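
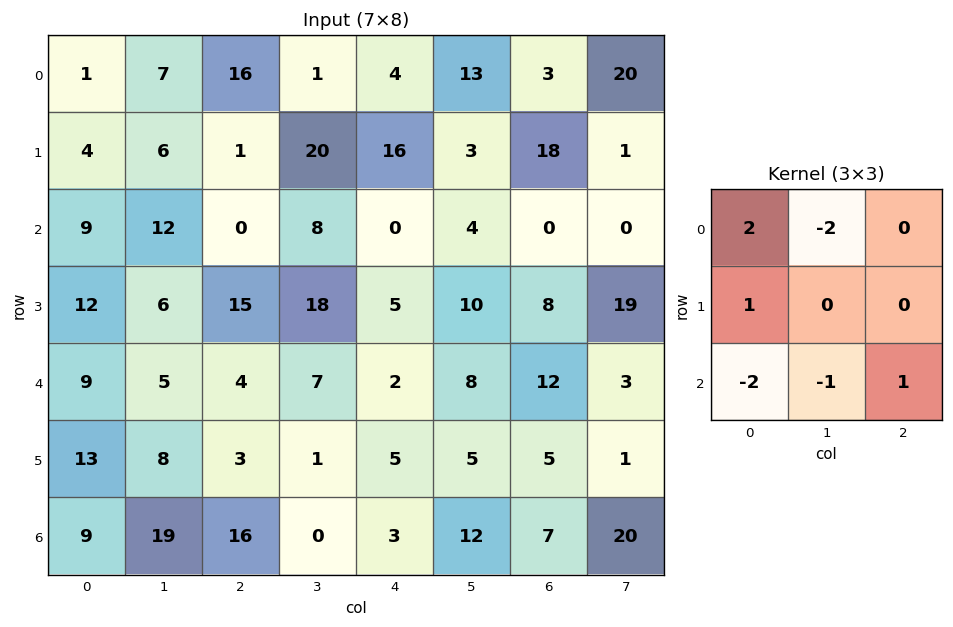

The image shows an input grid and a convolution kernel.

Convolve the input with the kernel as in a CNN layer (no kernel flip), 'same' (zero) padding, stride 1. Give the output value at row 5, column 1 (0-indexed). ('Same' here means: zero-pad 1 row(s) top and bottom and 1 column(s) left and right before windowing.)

The receptive field on the zero-padded input at this output position is [9 5 4 / 13 8 3 / 9 19 16]. Elementwise product with the kernel and sum: 9·2 + 5·-2 + 13·1 + 9·-2 + 19·-1 + 16·1.

0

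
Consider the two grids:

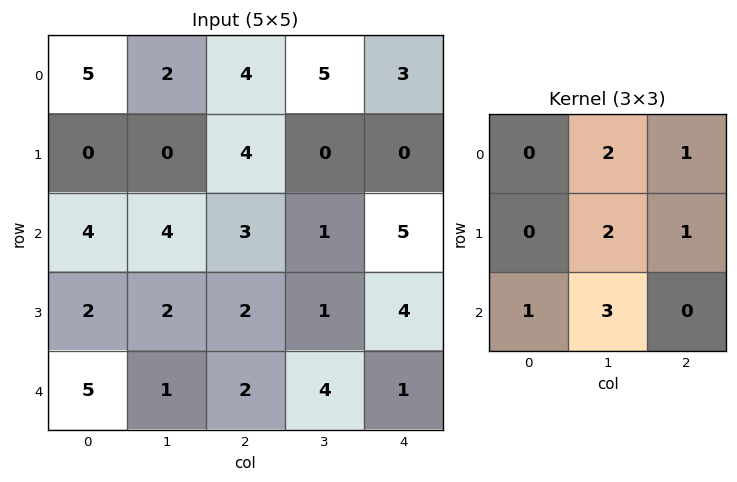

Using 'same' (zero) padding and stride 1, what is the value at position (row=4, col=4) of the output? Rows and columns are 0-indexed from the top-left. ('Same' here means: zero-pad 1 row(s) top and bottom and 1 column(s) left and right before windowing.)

10

The receptive field on the zero-padded input at this output position is [1 4 0 / 4 1 0 / 0 0 0]. Elementwise product with the kernel and sum: 4·2 + 0·1 + 1·2 + 0·1 + 0·1 + 0·3.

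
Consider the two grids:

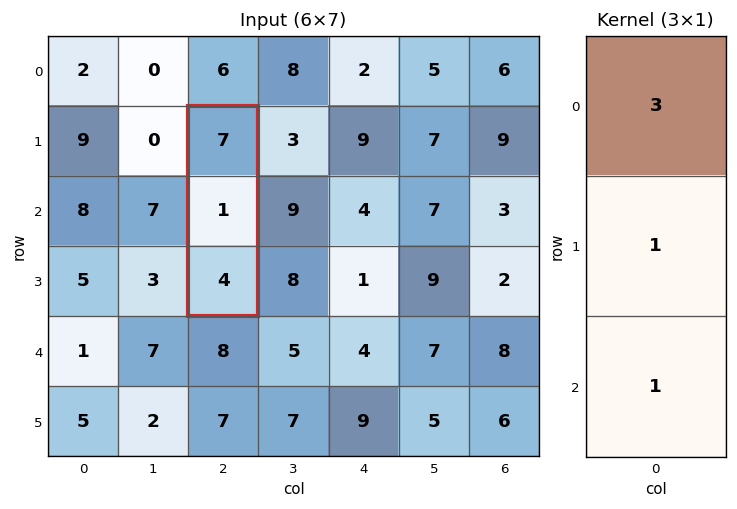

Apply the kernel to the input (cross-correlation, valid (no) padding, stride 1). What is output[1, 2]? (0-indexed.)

26

The receptive field on the input at this output position is [7 / 1 / 4]. Elementwise product with the kernel and sum: 7·3 + 1·1 + 4·1.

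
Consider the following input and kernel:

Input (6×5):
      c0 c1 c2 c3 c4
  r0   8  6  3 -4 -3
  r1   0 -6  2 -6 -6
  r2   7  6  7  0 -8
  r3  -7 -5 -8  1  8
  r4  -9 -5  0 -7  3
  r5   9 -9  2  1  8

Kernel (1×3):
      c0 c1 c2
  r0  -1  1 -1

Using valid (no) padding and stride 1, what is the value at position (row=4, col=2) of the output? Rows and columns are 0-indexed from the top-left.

-10

The receptive field on the input at this output position is [0 -7 3]. Elementwise product with the kernel and sum: 0·-1 + -7·1 + 3·-1.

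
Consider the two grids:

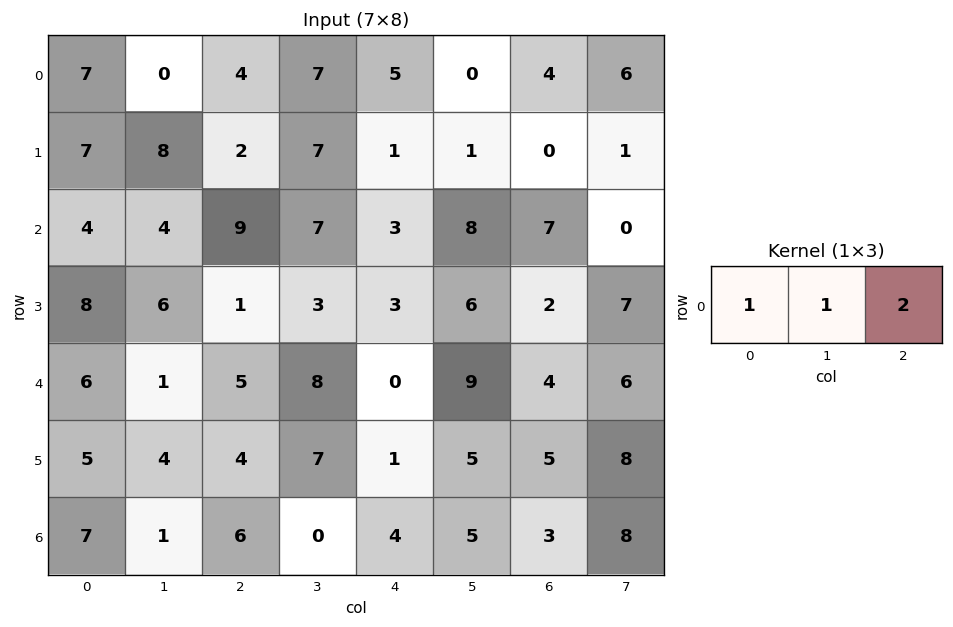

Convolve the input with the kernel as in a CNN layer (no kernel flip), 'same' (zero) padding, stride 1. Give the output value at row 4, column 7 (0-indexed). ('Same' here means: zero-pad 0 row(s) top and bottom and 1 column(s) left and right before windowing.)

10

The receptive field on the zero-padded input at this output position is [4 6 0]. Elementwise product with the kernel and sum: 4·1 + 6·1 + 0·2.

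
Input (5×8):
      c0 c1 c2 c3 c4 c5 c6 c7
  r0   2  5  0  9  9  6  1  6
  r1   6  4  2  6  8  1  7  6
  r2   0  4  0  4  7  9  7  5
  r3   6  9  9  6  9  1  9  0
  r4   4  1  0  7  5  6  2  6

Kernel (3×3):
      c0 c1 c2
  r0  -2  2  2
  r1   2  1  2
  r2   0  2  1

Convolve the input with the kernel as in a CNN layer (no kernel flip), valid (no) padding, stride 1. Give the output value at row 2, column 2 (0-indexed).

83

The receptive field on the input at this output position is [0 4 7 / 9 6 9 / 0 7 5]. Elementwise product with the kernel and sum: 0·-2 + 4·2 + 7·2 + 9·2 + 6·1 + 9·2 + 7·2 + 5·1.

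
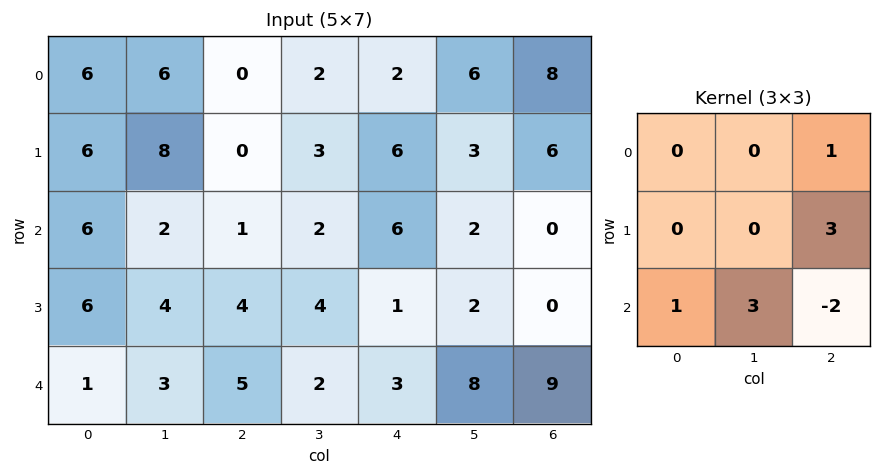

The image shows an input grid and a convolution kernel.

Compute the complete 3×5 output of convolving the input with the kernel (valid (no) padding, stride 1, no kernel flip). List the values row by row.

Output[0,0]: The receptive field on the input at this output position is [6 6 0 / 6 8 0 / 6 2 1]. Elementwise product with the kernel and sum: 0·1 + 0·3 + 6·1 + 2·3 + 1·-2.
Output[0,1]: The receptive field on the input at this output position is [6 0 2 / 8 0 3 / 2 1 2]. Elementwise product with the kernel and sum: 2·1 + 3·3 + 2·1 + 1·3 + 2·-2.

10 12 15 31 38
13 17 38 12 13
13 28 14 3 9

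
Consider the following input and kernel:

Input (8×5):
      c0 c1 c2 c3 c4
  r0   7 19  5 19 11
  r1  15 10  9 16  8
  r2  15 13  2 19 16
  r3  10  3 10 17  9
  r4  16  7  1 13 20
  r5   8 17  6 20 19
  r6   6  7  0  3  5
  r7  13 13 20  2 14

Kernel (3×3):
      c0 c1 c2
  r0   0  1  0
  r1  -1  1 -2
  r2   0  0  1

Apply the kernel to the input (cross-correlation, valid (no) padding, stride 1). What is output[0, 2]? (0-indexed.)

26

The receptive field on the input at this output position is [5 19 11 / 9 16 8 / 2 19 16]. Elementwise product with the kernel and sum: 19·1 + 9·-1 + 16·1 + 8·-2 + 16·1.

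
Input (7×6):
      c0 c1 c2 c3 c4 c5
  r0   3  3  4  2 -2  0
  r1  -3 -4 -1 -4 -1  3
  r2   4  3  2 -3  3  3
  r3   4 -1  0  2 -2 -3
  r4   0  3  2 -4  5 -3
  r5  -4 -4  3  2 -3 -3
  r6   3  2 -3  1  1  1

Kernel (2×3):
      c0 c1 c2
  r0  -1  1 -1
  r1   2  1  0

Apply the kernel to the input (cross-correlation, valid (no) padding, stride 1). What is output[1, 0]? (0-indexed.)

11

The receptive field on the input at this output position is [-3 -4 -1 / 4 3 2]. Elementwise product with the kernel and sum: -3·-1 + -4·1 + -1·-1 + 4·2 + 3·1.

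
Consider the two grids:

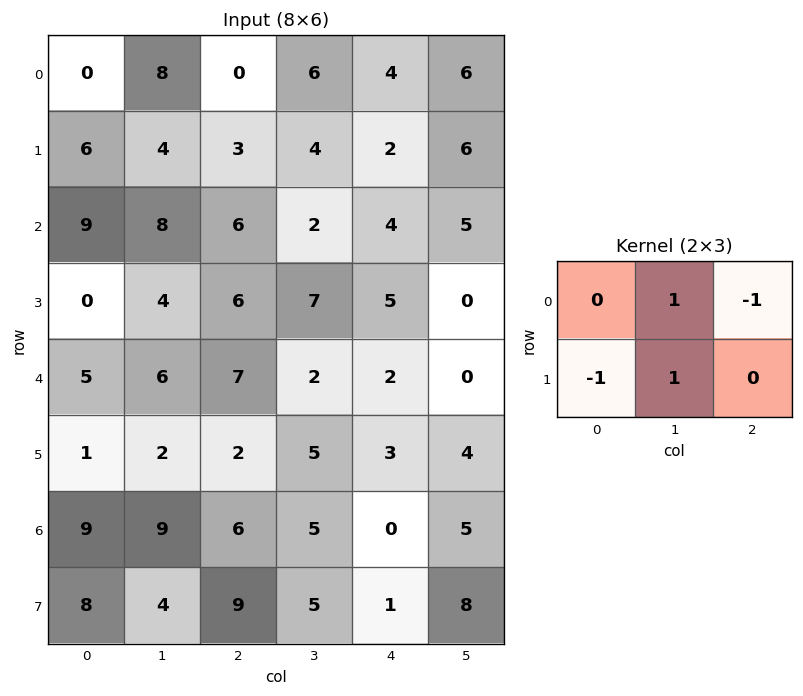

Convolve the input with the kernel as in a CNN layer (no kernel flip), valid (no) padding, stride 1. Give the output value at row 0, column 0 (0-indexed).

6

The receptive field on the input at this output position is [0 8 0 / 6 4 3]. Elementwise product with the kernel and sum: 8·1 + 0·-1 + 6·-1 + 4·1.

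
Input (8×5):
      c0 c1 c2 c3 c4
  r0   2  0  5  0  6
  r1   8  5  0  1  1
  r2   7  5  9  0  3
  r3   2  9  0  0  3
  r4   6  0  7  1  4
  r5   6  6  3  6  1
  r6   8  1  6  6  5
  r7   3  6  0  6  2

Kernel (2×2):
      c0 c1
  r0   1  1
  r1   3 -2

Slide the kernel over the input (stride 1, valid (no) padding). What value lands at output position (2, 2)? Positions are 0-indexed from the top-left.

9

The receptive field on the input at this output position is [9 0 / 0 0]. Elementwise product with the kernel and sum: 9·1 + 0·1 + 0·3 + 0·-2.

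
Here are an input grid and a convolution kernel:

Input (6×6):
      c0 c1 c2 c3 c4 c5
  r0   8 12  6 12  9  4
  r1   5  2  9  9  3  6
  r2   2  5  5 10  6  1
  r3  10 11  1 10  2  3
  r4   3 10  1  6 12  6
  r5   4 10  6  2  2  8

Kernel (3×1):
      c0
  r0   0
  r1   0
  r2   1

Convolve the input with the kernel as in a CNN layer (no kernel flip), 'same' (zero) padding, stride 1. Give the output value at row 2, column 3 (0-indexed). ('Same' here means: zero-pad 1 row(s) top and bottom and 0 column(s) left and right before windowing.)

10

The receptive field on the zero-padded input at this output position is [9 / 10 / 10]. Elementwise product with the kernel and sum: 10·1.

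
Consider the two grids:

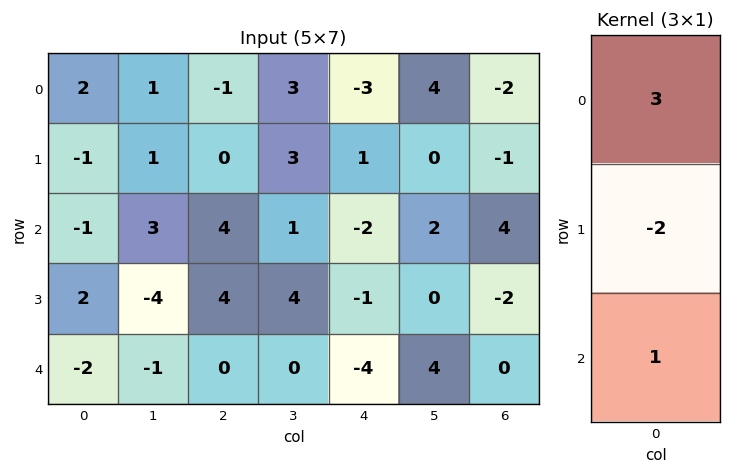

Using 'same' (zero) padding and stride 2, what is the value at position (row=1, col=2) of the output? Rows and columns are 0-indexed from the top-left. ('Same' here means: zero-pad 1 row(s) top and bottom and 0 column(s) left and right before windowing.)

6

The receptive field on the zero-padded input at this output position is [1 / -2 / -1]. Elementwise product with the kernel and sum: 1·3 + -2·-2 + -1·1.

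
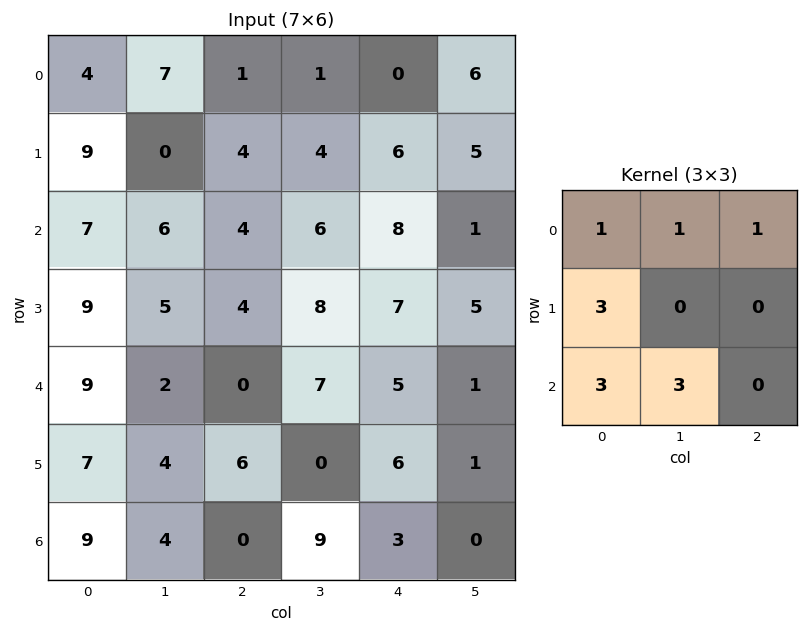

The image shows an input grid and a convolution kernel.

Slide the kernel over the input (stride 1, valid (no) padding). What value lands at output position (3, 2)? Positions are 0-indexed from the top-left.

The receptive field on the input at this output position is [4 8 7 / 0 7 5 / 6 0 6]. Elementwise product with the kernel and sum: 4·1 + 8·1 + 7·1 + 0·3 + 6·3 + 0·3.

37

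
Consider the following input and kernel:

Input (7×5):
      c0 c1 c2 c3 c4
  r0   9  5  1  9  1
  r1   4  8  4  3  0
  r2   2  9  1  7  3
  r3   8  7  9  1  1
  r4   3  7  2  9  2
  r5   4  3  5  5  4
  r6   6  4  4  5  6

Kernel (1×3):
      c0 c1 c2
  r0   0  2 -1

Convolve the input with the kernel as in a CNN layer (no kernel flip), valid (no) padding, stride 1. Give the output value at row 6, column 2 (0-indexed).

The receptive field on the input at this output position is [4 5 6]. Elementwise product with the kernel and sum: 5·2 + 6·-1.

4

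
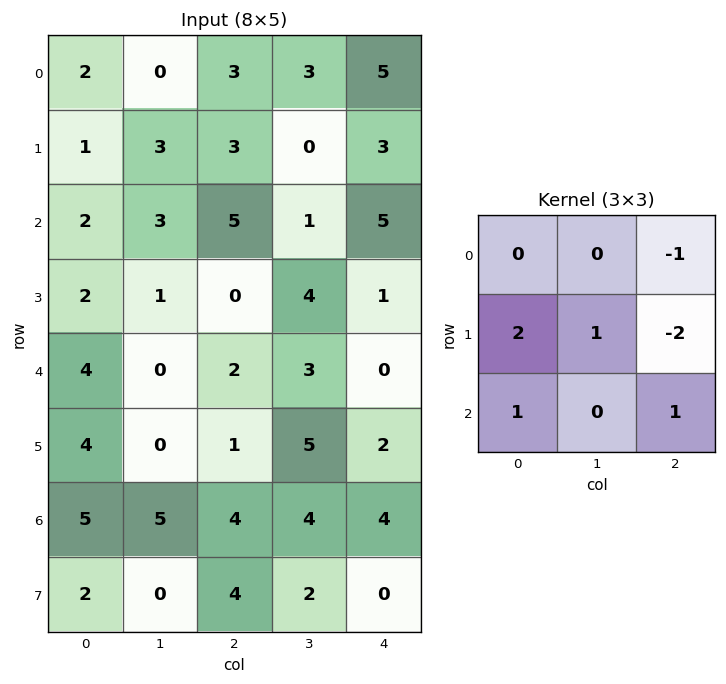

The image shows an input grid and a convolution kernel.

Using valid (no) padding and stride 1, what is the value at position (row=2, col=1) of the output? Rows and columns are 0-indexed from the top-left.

-4

The receptive field on the input at this output position is [3 5 1 / 1 0 4 / 0 2 3]. Elementwise product with the kernel and sum: 1·-1 + 1·2 + 0·1 + 4·-2 + 0·1 + 3·1.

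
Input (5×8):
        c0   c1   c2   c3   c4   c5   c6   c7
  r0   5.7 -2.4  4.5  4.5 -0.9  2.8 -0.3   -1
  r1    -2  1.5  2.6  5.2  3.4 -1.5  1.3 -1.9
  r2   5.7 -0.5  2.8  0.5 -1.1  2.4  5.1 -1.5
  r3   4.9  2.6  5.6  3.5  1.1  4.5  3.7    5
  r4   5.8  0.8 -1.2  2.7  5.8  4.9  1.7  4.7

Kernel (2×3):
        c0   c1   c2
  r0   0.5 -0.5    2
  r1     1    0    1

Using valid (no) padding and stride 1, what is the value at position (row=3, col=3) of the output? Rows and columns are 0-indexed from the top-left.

17.8

The receptive field on the input at this output position is [3.5 1.1 4.5 / 2.7 5.8 4.9]. Elementwise product with the kernel and sum: 3.5·0.5 + 1.1·-0.5 + 4.5·2 + 2.7·1 + 4.9·1.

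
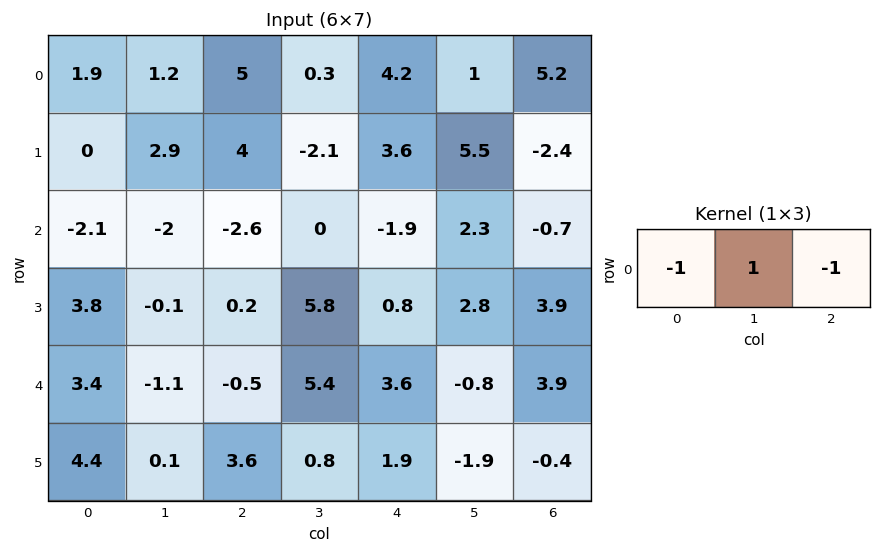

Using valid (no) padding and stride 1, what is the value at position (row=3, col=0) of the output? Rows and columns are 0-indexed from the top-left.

The receptive field on the input at this output position is [3.8 -0.1 0.2]. Elementwise product with the kernel and sum: 3.8·-1 + -0.1·1 + 0.2·-1.

-4.1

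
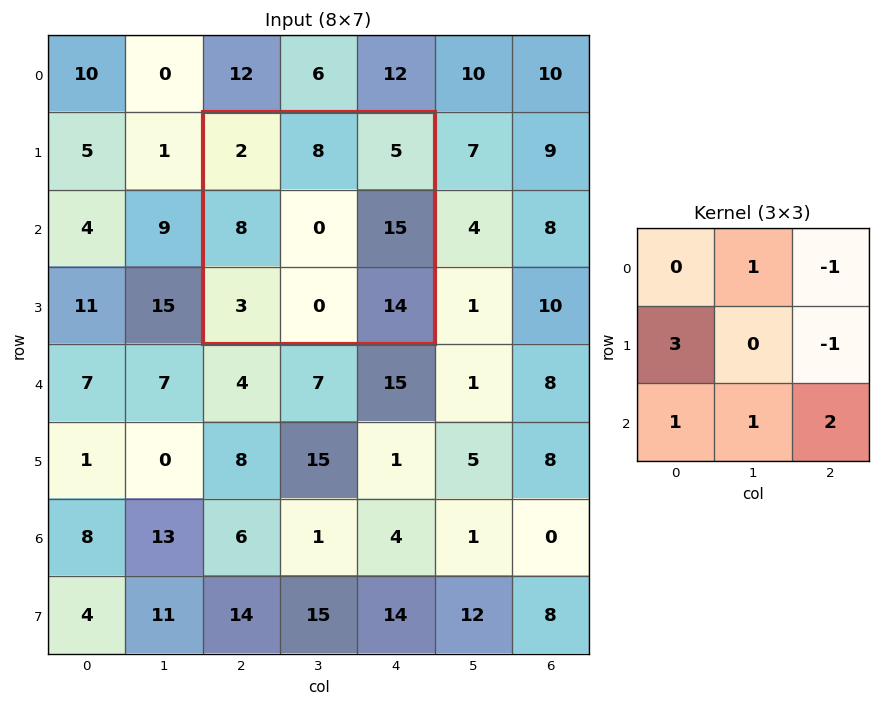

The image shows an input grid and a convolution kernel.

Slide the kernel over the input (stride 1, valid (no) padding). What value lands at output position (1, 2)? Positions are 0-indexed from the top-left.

43

The receptive field on the input at this output position is [2 8 5 / 8 0 15 / 3 0 14]. Elementwise product with the kernel and sum: 8·1 + 5·-1 + 8·3 + 15·-1 + 3·1 + 0·1 + 14·2.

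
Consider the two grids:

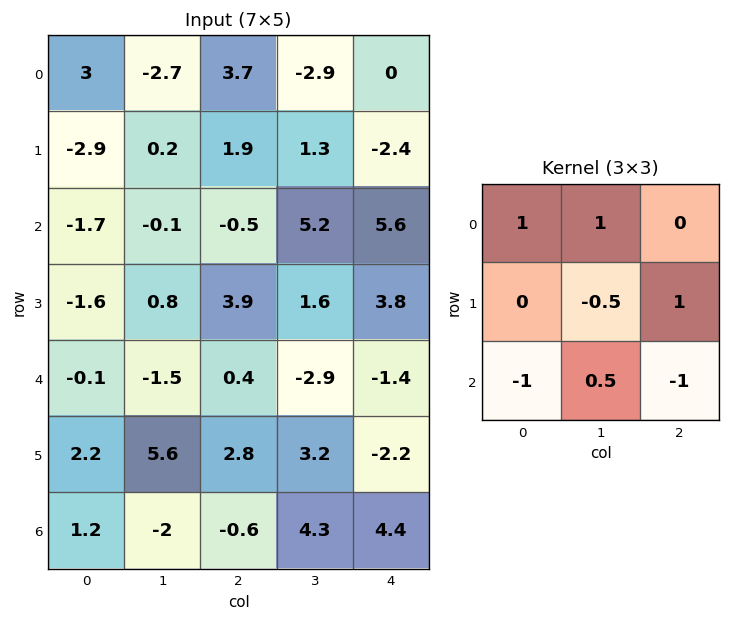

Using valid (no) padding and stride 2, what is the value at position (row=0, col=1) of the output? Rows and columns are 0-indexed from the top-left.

-4.75

The receptive field on the input at this output position is [3.7 -2.9 0 / 1.9 1.3 -2.4 / -0.5 5.2 5.6]. Elementwise product with the kernel and sum: 3.7·1 + -2.9·1 + 1.3·-0.5 + -2.4·1 + -0.5·-1 + 5.2·0.5 + 5.6·-1.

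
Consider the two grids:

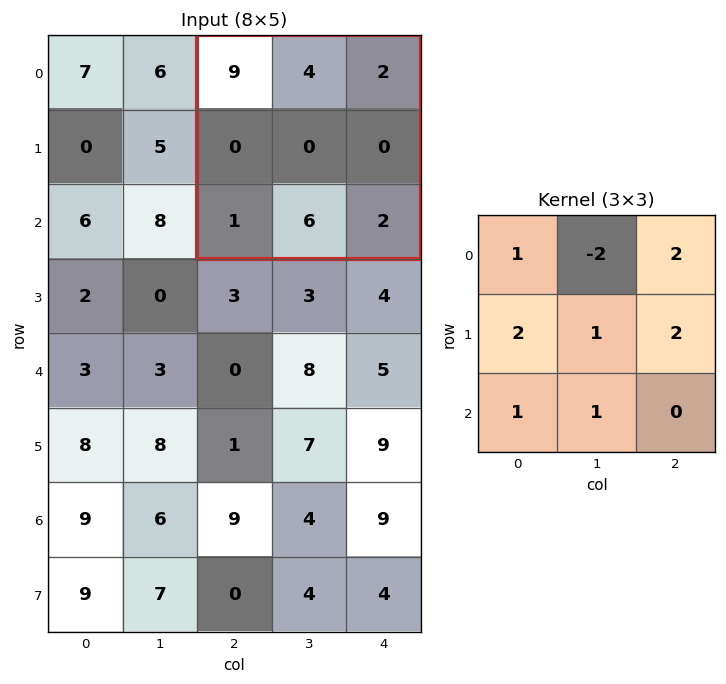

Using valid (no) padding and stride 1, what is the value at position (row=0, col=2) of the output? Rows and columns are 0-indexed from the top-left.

The receptive field on the input at this output position is [9 4 2 / 0 0 0 / 1 6 2]. Elementwise product with the kernel and sum: 9·1 + 4·-2 + 2·2 + 0·2 + 0·1 + 0·2 + 1·1 + 6·1.

12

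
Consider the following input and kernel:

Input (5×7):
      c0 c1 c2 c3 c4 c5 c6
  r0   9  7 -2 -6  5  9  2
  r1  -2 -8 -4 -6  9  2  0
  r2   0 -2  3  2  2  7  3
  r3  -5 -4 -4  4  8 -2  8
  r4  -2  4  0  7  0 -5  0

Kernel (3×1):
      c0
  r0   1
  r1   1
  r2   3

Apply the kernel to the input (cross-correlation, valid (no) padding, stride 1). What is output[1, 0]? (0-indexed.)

The receptive field on the input at this output position is [-2 / 0 / -5]. Elementwise product with the kernel and sum: -2·1 + 0·1 + -5·3.

-17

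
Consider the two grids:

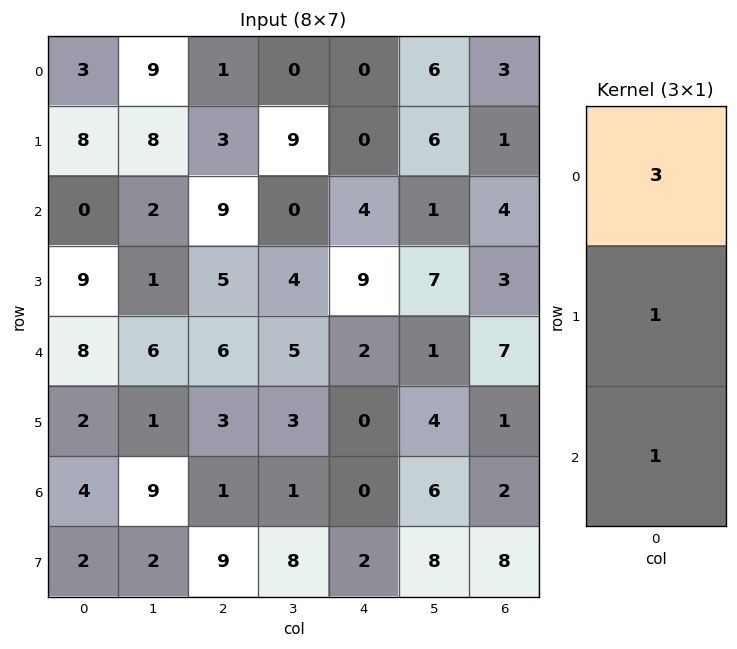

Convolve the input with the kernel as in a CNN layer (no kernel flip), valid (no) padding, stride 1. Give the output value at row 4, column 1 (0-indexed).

28

The receptive field on the input at this output position is [6 / 1 / 9]. Elementwise product with the kernel and sum: 6·3 + 1·1 + 9·1.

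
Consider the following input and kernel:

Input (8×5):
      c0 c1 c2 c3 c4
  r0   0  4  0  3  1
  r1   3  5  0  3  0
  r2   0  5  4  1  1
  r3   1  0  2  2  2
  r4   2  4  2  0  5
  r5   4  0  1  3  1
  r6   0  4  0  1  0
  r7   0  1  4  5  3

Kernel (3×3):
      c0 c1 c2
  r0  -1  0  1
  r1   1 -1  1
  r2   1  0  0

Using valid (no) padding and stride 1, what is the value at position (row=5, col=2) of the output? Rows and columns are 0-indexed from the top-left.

3

The receptive field on the input at this output position is [1 3 1 / 0 1 0 / 4 5 3]. Elementwise product with the kernel and sum: 1·-1 + 1·1 + 0·1 + 1·-1 + 0·1 + 4·1.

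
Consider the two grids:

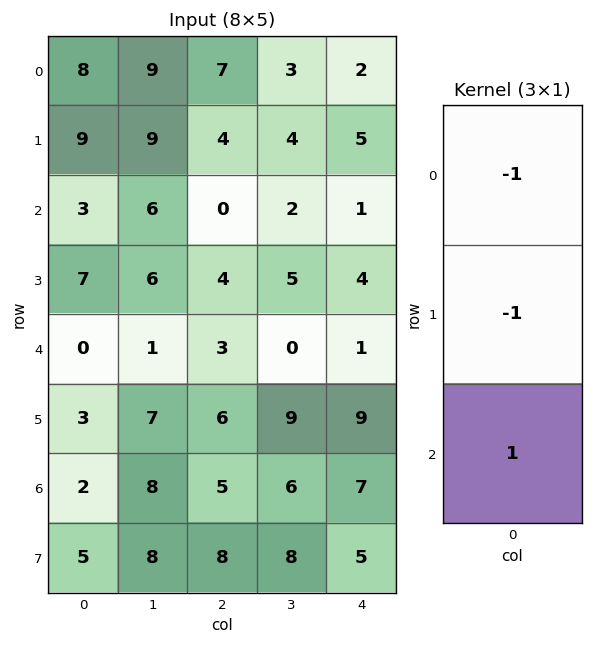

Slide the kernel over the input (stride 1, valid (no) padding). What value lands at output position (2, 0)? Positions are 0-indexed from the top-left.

-10

The receptive field on the input at this output position is [3 / 7 / 0]. Elementwise product with the kernel and sum: 3·-1 + 7·-1 + 0·1.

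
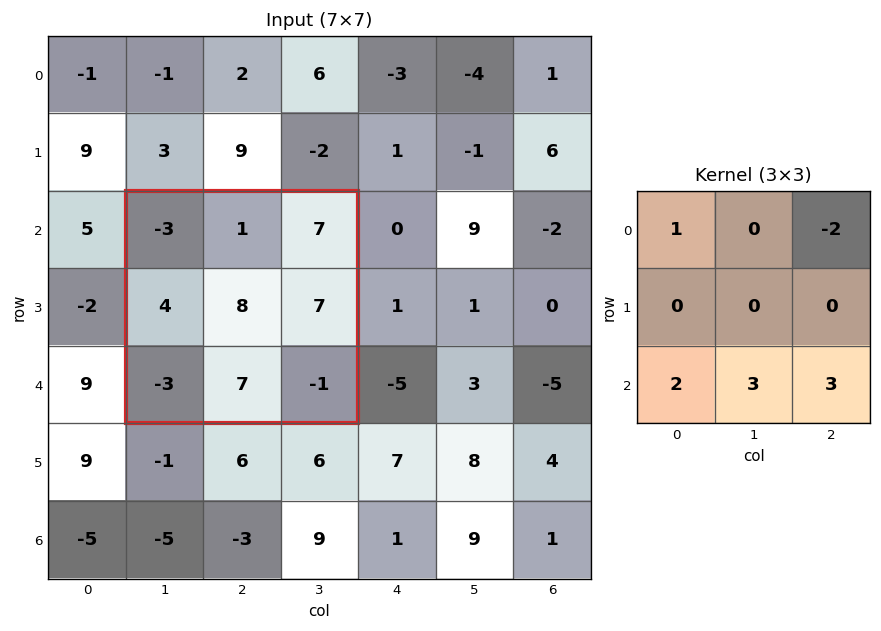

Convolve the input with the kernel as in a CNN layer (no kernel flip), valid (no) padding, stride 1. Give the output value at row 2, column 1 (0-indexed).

-5

The receptive field on the input at this output position is [-3 1 7 / 4 8 7 / -3 7 -1]. Elementwise product with the kernel and sum: -3·1 + 7·-2 + -3·2 + 7·3 + -1·3.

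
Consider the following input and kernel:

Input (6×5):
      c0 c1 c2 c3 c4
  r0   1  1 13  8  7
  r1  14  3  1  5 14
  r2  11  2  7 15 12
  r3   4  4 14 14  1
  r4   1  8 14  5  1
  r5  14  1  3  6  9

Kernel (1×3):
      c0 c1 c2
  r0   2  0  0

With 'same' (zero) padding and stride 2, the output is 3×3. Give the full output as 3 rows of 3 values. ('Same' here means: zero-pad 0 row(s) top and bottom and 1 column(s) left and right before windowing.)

0 2 16
0 4 30
0 16 10

Output[0,0]: The receptive field on the zero-padded input at this output position is [0 1 1]. Elementwise product with the kernel and sum: 0·2.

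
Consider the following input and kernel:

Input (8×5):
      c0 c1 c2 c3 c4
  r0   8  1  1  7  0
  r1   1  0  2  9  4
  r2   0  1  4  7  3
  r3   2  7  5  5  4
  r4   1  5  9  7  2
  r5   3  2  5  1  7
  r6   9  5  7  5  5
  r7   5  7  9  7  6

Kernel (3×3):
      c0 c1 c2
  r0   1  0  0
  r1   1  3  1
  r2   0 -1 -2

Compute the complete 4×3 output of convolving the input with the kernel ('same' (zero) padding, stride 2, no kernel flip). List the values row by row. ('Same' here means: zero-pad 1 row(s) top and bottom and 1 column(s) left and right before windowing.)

24 -9 3
-15 5 21
1 39 11
13 10 15

Output[0,0]: The receptive field on the zero-padded input at this output position is [0 0 0 / 0 8 1 / 0 1 0]. Elementwise product with the kernel and sum: 0·1 + 0·1 + 8·3 + 1·1 + 1·-1 + 0·-2.
Output[0,1]: The receptive field on the zero-padded input at this output position is [0 0 0 / 1 1 7 / 0 2 9]. Elementwise product with the kernel and sum: 0·1 + 1·1 + 1·3 + 7·1 + 2·-1 + 9·-2.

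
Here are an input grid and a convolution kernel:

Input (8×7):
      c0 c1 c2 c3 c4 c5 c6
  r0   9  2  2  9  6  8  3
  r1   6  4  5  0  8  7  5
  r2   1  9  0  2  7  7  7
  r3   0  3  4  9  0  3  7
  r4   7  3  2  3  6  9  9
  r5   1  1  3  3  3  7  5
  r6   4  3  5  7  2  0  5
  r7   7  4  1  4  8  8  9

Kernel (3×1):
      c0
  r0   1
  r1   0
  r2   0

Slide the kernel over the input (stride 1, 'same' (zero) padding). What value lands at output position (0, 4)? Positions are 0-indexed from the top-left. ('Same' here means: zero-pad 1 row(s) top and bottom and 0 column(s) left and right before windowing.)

The receptive field on the zero-padded input at this output position is [0 / 6 / 8]. Elementwise product with the kernel and sum: 0·1.

0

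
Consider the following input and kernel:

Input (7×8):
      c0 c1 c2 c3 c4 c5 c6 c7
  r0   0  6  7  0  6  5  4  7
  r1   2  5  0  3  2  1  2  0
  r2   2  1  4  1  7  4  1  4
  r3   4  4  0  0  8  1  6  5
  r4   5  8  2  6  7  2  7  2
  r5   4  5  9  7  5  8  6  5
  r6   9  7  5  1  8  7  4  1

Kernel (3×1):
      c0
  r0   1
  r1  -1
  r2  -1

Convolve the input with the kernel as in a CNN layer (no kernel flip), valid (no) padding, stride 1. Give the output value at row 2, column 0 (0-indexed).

The receptive field on the input at this output position is [2 / 4 / 5]. Elementwise product with the kernel and sum: 2·1 + 4·-1 + 5·-1.

-7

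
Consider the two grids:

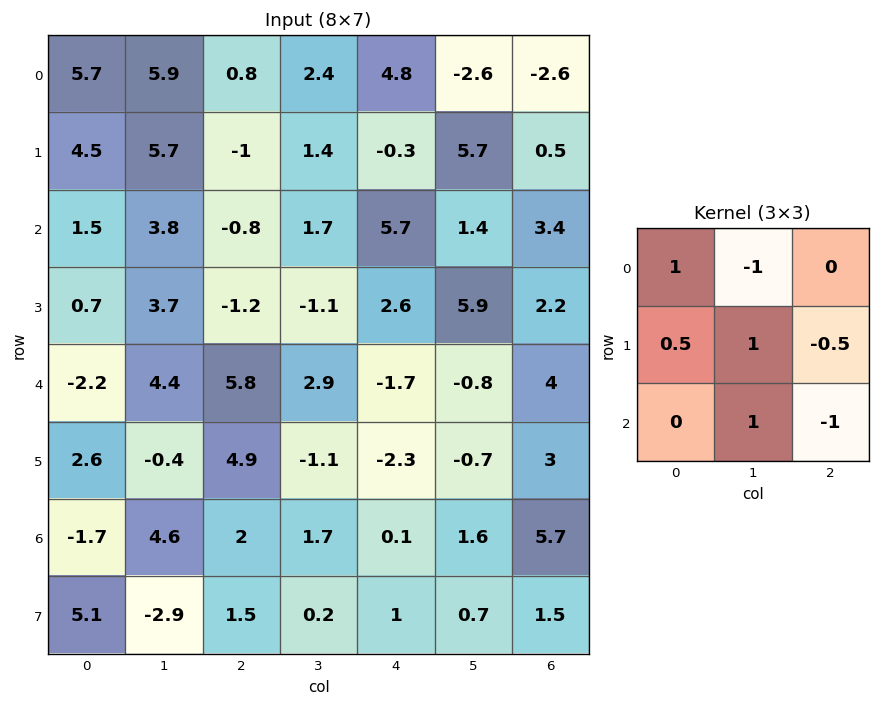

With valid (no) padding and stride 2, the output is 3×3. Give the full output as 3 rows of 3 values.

Output[0,0]: The receptive field on the input at this output position is [5.7 5.9 0.8 / 4.5 5.7 -1 / 1.5 3.8 -0.8]. Elementwise product with the kernel and sum: 5.7·1 + 5.9·-1 + 4.5·0.5 + 5.7·1 + -1·-0.5 + 3.8·1 + -0.8·-1.

12.85 -4.55 10.7
0.95 -0.9 5.6
-5.55 7 -8.35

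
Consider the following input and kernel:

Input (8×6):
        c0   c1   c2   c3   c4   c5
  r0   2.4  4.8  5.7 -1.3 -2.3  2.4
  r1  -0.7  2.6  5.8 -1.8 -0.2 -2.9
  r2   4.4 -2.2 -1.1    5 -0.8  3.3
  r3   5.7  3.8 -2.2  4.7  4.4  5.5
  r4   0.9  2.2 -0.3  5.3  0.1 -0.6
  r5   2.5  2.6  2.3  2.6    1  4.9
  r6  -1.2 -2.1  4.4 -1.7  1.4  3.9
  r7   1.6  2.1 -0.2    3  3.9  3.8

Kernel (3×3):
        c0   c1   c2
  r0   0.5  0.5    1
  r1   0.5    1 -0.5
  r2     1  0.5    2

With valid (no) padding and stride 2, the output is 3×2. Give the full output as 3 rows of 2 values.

9.75 0.9
9.15 5.1
10.5 12.2

Output[0,0]: The receptive field on the input at this output position is [2.4 4.8 5.7 / -0.7 2.6 5.8 / 4.4 -2.2 -1.1]. Elementwise product with the kernel and sum: 2.4·0.5 + 4.8·0.5 + 5.7·1 + -0.7·0.5 + 2.6·1 + 5.8·-0.5 + 4.4·1 + -2.2·0.5 + -1.1·2.
Output[0,1]: The receptive field on the input at this output position is [5.7 -1.3 -2.3 / 5.8 -1.8 -0.2 / -1.1 5 -0.8]. Elementwise product with the kernel and sum: 5.7·0.5 + -1.3·0.5 + -2.3·1 + 5.8·0.5 + -1.8·1 + -0.2·-0.5 + -1.1·1 + 5·0.5 + -0.8·2.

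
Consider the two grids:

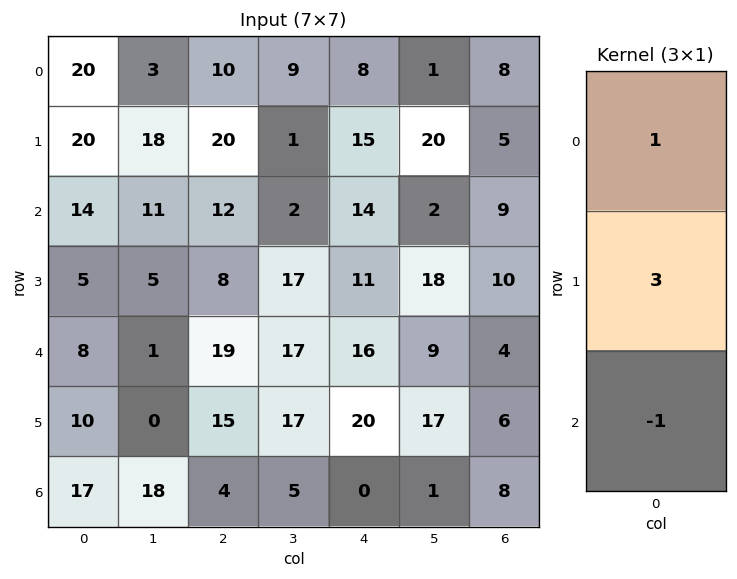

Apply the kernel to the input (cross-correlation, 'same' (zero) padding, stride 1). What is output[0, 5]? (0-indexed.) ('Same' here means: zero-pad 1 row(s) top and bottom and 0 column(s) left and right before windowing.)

The receptive field on the zero-padded input at this output position is [0 / 1 / 20]. Elementwise product with the kernel and sum: 0·1 + 1·3 + 20·-1.

-17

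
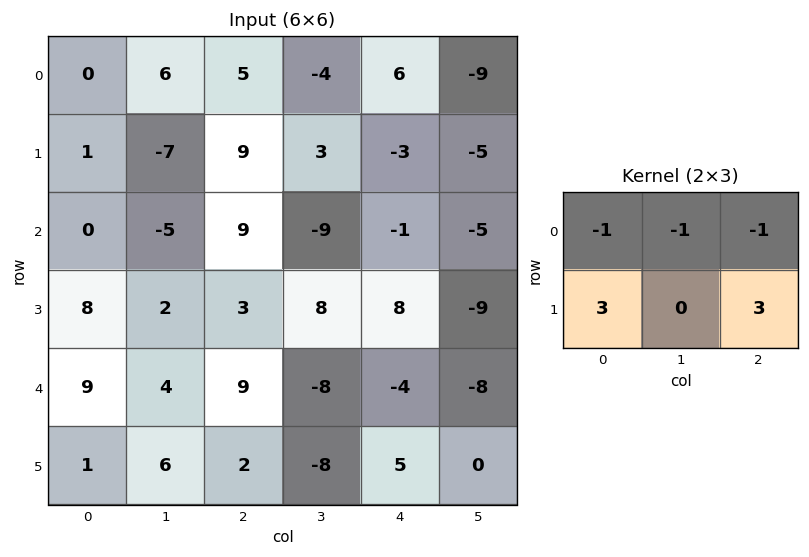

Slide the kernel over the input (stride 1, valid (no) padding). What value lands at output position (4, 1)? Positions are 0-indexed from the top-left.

The receptive field on the input at this output position is [4 9 -8 / 6 2 -8]. Elementwise product with the kernel and sum: 4·-1 + 9·-1 + -8·-1 + 6·3 + -8·3.

-11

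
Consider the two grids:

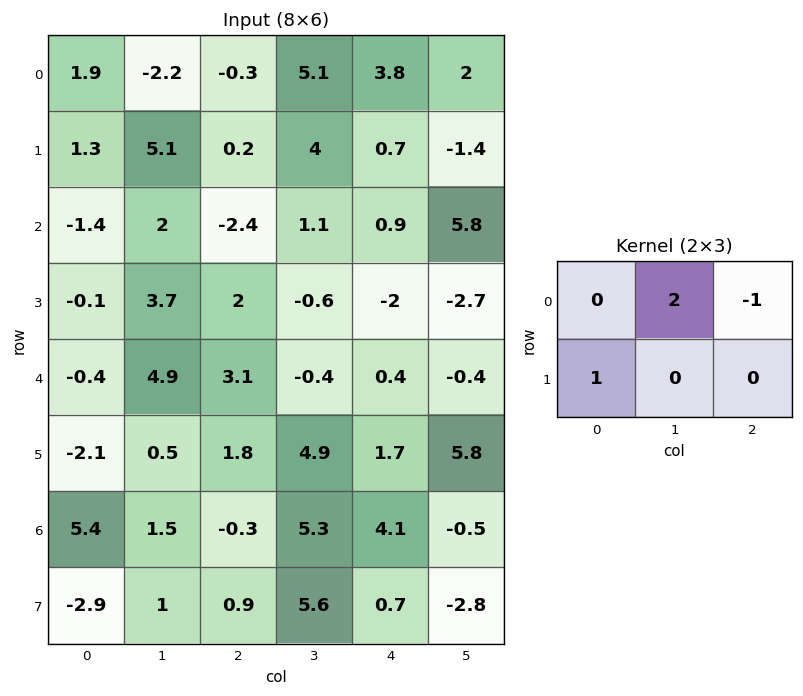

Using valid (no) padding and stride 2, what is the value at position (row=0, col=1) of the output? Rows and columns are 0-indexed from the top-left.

The receptive field on the input at this output position is [-0.3 5.1 3.8 / 0.2 4 0.7]. Elementwise product with the kernel and sum: 5.1·2 + 3.8·-1 + 0.2·1.

6.6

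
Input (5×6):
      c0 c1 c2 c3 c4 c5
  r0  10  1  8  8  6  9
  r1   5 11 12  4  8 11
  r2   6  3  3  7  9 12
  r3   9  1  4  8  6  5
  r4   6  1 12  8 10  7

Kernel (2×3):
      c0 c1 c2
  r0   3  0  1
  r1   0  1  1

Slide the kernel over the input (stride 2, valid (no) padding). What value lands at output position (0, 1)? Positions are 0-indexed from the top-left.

42

The receptive field on the input at this output position is [8 8 6 / 12 4 8]. Elementwise product with the kernel and sum: 8·3 + 6·1 + 4·1 + 8·1.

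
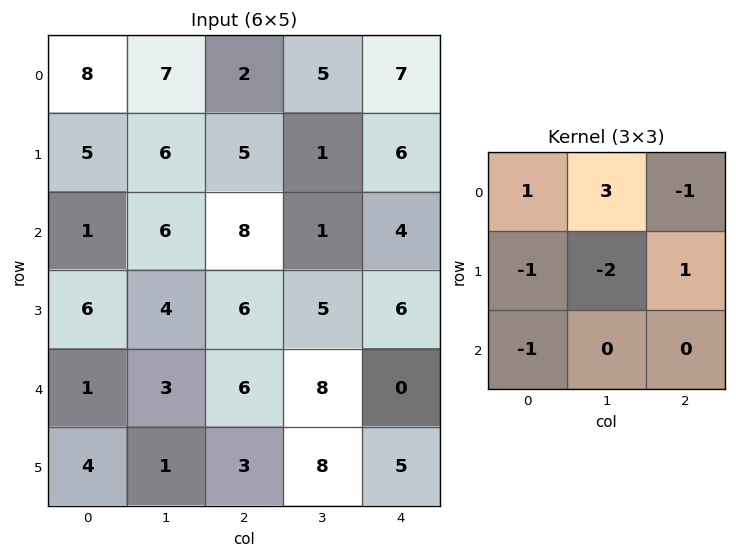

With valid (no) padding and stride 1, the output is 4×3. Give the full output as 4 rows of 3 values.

Output[0,0]: The receptive field on the input at this output position is [8 7 2 / 5 6 5 / 1 6 8]. Elementwise product with the kernel and sum: 8·1 + 7·3 + 2·-1 + 5·-1 + 6·-2 + 5·1 + 1·-1.
Output[0,1]: The receptive field on the input at this output position is [7 2 5 / 6 5 1 / 6 8 1]. Elementwise product with the kernel and sum: 7·1 + 2·3 + 5·-1 + 6·-1 + 5·-2 + 1·1 + 6·-1.

14 -13 1
7 -5 -10
2 15 -9
7 9 -10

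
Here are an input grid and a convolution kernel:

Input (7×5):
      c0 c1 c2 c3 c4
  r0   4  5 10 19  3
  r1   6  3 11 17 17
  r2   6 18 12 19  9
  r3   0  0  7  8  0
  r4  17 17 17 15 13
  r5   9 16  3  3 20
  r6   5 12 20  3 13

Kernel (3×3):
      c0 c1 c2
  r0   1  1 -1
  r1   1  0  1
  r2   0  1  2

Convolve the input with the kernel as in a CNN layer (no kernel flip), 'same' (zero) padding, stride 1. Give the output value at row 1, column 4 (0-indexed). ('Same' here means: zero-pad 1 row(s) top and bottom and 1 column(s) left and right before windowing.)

The receptive field on the zero-padded input at this output position is [19 3 0 / 17 17 0 / 19 9 0]. Elementwise product with the kernel and sum: 19·1 + 3·1 + 0·-1 + 17·1 + 0·1 + 9·1 + 0·2.

48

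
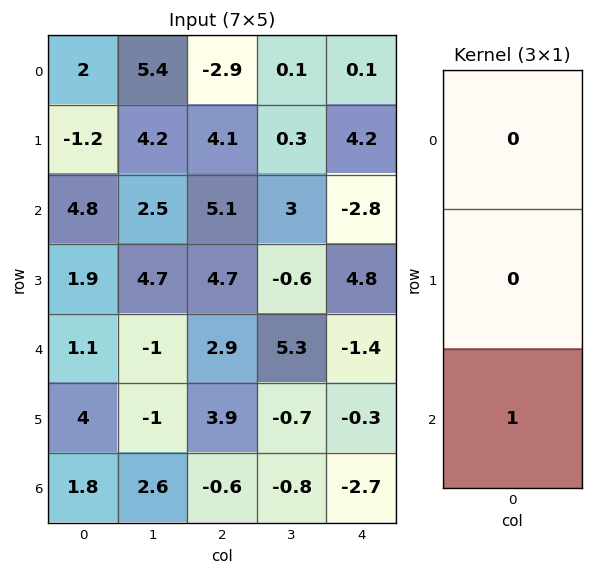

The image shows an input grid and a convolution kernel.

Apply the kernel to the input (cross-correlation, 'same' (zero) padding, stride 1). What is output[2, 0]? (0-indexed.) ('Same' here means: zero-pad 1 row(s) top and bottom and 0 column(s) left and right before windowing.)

1.9

The receptive field on the zero-padded input at this output position is [-1.2 / 4.8 / 1.9]. Elementwise product with the kernel and sum: 1.9·1.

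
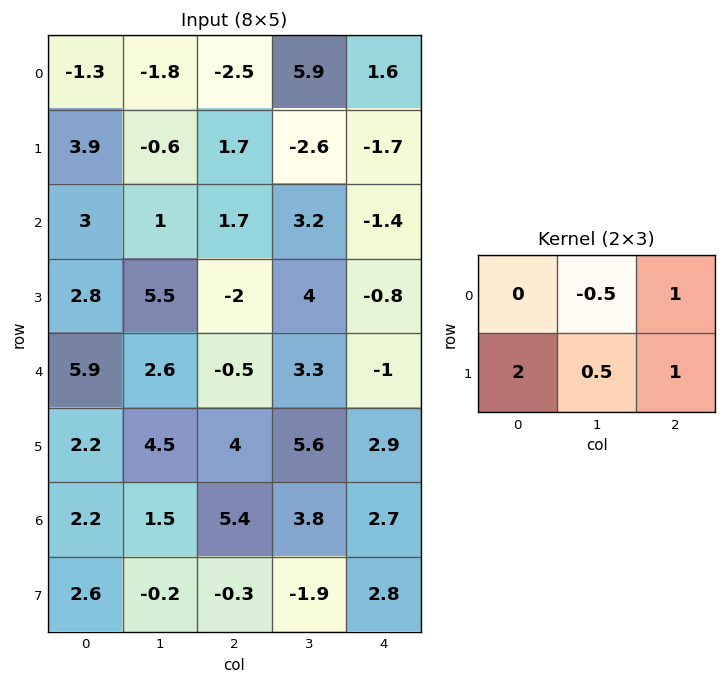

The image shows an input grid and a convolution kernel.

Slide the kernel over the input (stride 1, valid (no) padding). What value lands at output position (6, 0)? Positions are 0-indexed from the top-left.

The receptive field on the input at this output position is [2.2 1.5 5.4 / 2.6 -0.2 -0.3]. Elementwise product with the kernel and sum: 1.5·-0.5 + 5.4·1 + 2.6·2 + -0.2·0.5 + -0.3·1.

9.45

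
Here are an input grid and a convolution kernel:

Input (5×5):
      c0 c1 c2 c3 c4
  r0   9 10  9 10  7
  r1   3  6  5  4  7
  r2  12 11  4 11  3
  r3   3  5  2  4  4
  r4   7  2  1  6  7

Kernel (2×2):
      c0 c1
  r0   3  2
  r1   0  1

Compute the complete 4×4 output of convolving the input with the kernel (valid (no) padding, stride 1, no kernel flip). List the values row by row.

Output[0,0]: The receptive field on the input at this output position is [9 10 / 3 6]. Elementwise product with the kernel and sum: 9·3 + 10·2 + 6·1.
Output[0,1]: The receptive field on the input at this output position is [10 9 / 6 5]. Elementwise product with the kernel and sum: 10·3 + 9·2 + 5·1.

53 53 51 51
32 32 34 29
63 43 38 43
21 20 20 27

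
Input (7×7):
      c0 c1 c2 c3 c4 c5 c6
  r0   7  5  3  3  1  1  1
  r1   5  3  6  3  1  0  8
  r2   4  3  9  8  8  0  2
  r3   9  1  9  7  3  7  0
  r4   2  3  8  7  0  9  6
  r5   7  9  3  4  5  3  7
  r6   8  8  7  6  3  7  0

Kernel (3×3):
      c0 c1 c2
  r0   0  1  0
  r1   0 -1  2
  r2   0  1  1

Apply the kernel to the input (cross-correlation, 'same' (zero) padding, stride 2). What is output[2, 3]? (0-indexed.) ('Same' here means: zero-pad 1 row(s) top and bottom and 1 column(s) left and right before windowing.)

1

The receptive field on the zero-padded input at this output position is [7 0 0 / 9 6 0 / 3 7 0]. Elementwise product with the kernel and sum: 0·1 + 6·-1 + 0·2 + 7·1 + 0·1.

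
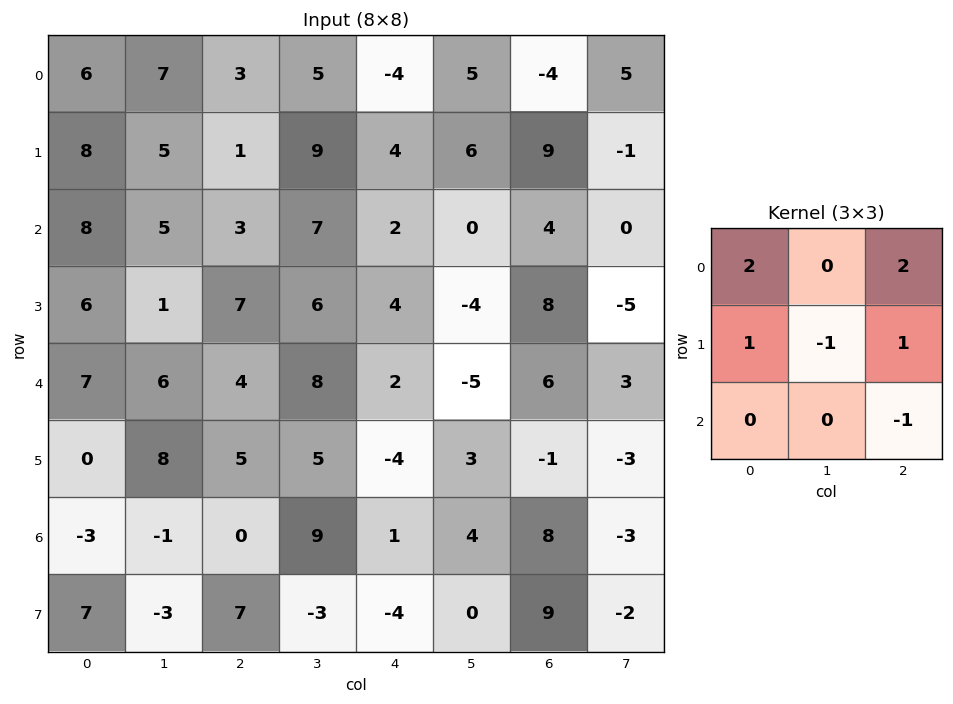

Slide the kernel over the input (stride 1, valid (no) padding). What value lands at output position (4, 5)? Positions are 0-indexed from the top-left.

0

The receptive field on the input at this output position is [-5 6 3 / 3 -1 -3 / 4 8 -3]. Elementwise product with the kernel and sum: -5·2 + 3·2 + 3·1 + -1·-1 + -3·1 + -3·-1.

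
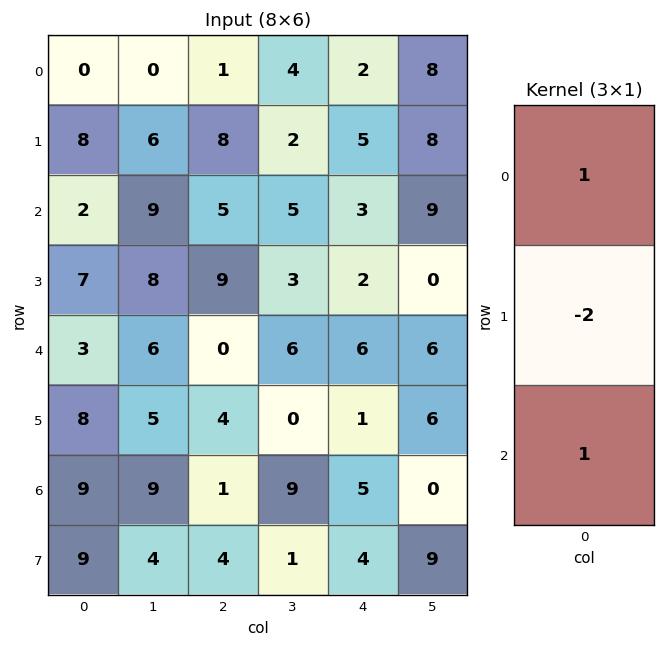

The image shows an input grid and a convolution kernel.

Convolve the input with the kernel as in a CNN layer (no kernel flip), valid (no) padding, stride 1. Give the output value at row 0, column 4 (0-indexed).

The receptive field on the input at this output position is [2 / 5 / 3]. Elementwise product with the kernel and sum: 2·1 + 5·-2 + 3·1.

-5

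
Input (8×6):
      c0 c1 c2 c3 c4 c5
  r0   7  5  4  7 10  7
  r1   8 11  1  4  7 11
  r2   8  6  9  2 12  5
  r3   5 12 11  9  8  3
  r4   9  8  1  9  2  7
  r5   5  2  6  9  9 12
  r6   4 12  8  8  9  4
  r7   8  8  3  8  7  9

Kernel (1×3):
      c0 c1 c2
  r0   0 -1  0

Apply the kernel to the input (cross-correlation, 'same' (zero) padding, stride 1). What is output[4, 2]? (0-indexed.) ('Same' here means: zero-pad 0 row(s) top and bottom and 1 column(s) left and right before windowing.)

-1

The receptive field on the zero-padded input at this output position is [8 1 9]. Elementwise product with the kernel and sum: 1·-1.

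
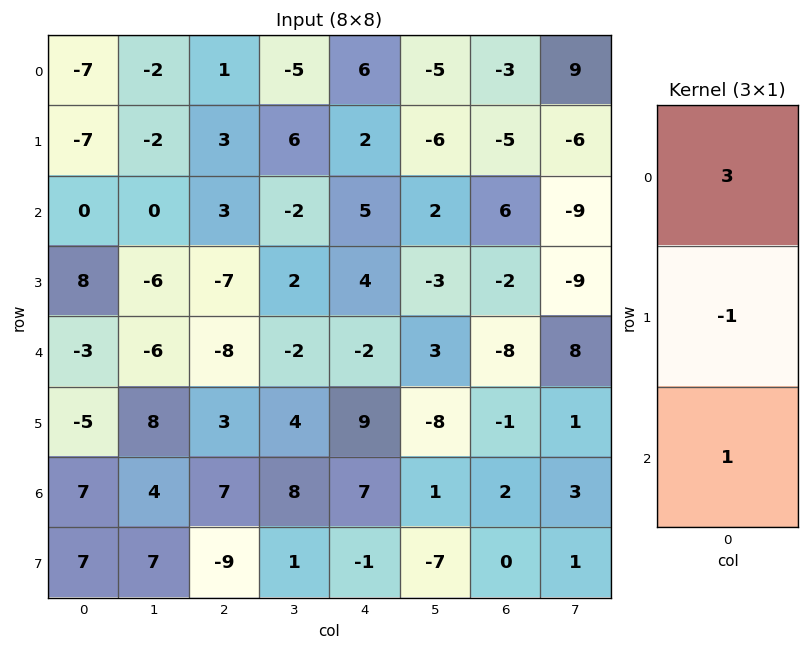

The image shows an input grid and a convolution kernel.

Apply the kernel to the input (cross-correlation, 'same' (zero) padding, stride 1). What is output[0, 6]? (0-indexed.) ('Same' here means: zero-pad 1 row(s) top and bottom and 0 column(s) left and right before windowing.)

-2

The receptive field on the zero-padded input at this output position is [0 / -3 / -5]. Elementwise product with the kernel and sum: 0·3 + -3·-1 + -5·1.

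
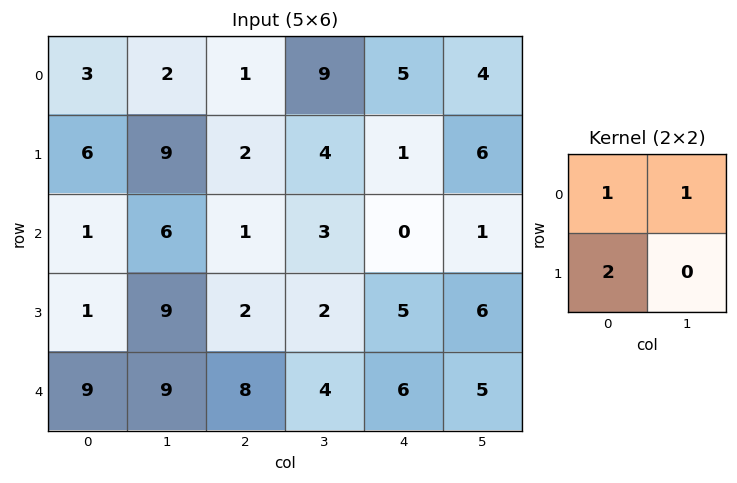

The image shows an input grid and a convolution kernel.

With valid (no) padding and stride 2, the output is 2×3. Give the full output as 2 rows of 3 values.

Output[0,0]: The receptive field on the input at this output position is [3 2 / 6 9]. Elementwise product with the kernel and sum: 3·1 + 2·1 + 6·2.

17 14 11
9 8 11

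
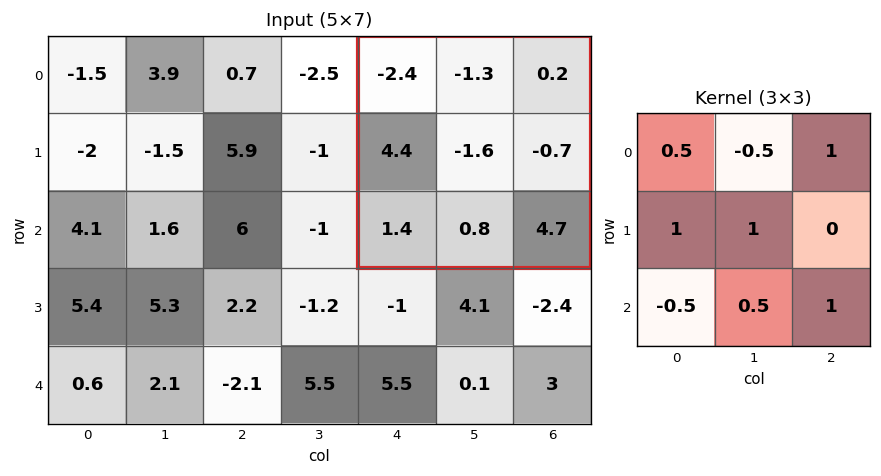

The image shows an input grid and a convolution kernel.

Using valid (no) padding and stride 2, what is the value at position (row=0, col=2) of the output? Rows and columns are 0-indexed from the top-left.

The receptive field on the input at this output position is [-2.4 -1.3 0.2 / 4.4 -1.6 -0.7 / 1.4 0.8 4.7]. Elementwise product with the kernel and sum: -2.4·0.5 + -1.3·-0.5 + 0.2·1 + 4.4·1 + -1.6·1 + 1.4·-0.5 + 0.8·0.5 + 4.7·1.

6.85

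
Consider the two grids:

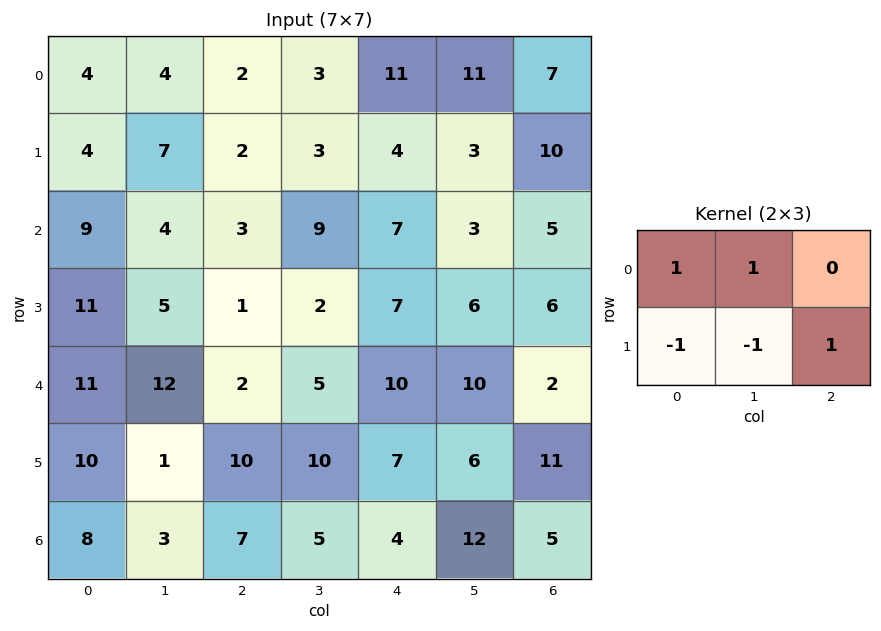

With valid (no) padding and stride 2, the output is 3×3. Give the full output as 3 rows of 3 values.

Output[0,0]: The receptive field on the input at this output position is [4 4 2 / 4 7 2]. Elementwise product with the kernel and sum: 4·1 + 4·1 + 4·-1 + 7·-1 + 2·1.
Output[0,1]: The receptive field on the input at this output position is [2 3 11 / 2 3 4]. Elementwise product with the kernel and sum: 2·1 + 3·1 + 2·-1 + 3·-1 + 4·1.

-1 4 25
-2 16 3
22 -6 18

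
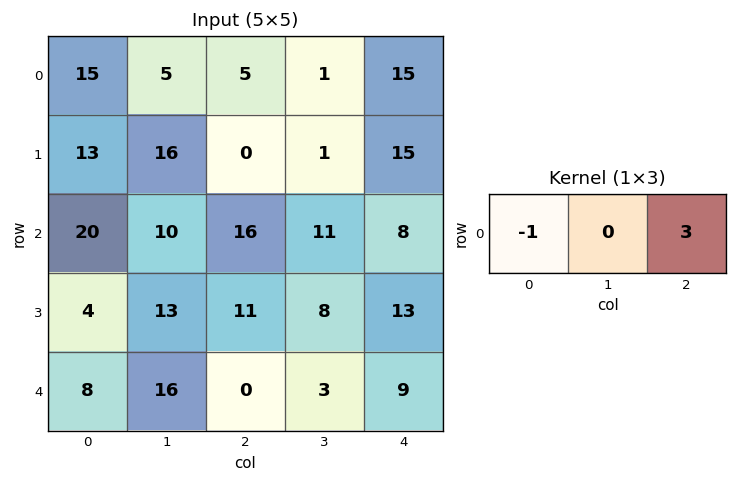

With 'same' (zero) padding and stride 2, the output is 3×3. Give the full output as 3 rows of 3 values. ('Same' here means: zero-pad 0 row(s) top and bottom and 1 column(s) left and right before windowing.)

15 -2 -1
30 23 -11
48 -7 -3

Output[0,0]: The receptive field on the zero-padded input at this output position is [0 15 5]. Elementwise product with the kernel and sum: 0·-1 + 5·3.
Output[0,1]: The receptive field on the zero-padded input at this output position is [5 5 1]. Elementwise product with the kernel and sum: 5·-1 + 1·3.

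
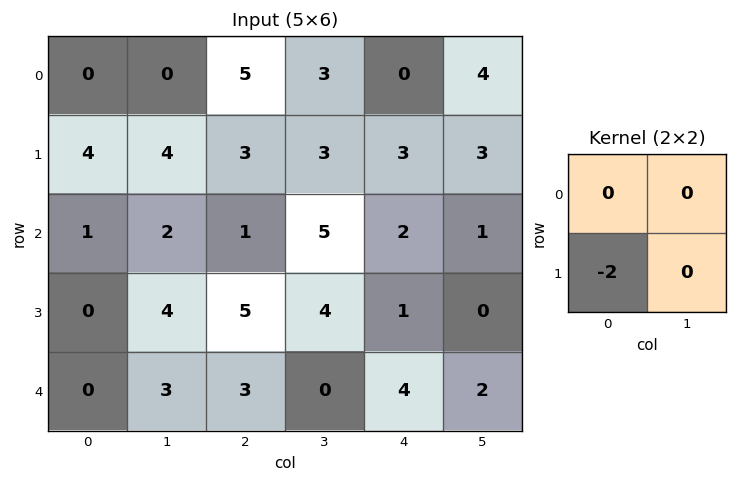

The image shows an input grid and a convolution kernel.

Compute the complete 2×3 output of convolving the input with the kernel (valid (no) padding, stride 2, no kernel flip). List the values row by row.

-8 -6 -6
0 -10 -2

Output[0,0]: The receptive field on the input at this output position is [0 0 / 4 4]. Elementwise product with the kernel and sum: 4·-2.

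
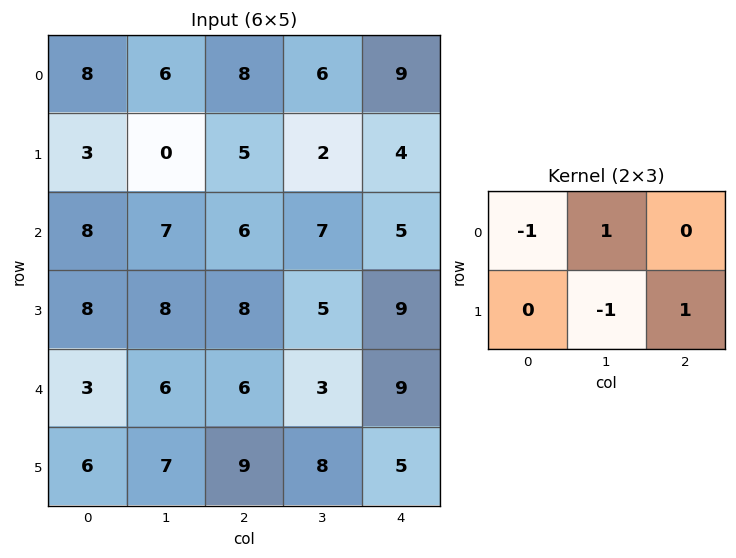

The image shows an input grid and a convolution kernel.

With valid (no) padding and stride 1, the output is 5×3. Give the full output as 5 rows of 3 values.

3 -1 0
-4 6 -5
-1 -4 5
0 -3 3
5 -1 -6

Output[0,0]: The receptive field on the input at this output position is [8 6 8 / 3 0 5]. Elementwise product with the kernel and sum: 8·-1 + 6·1 + 0·-1 + 5·1.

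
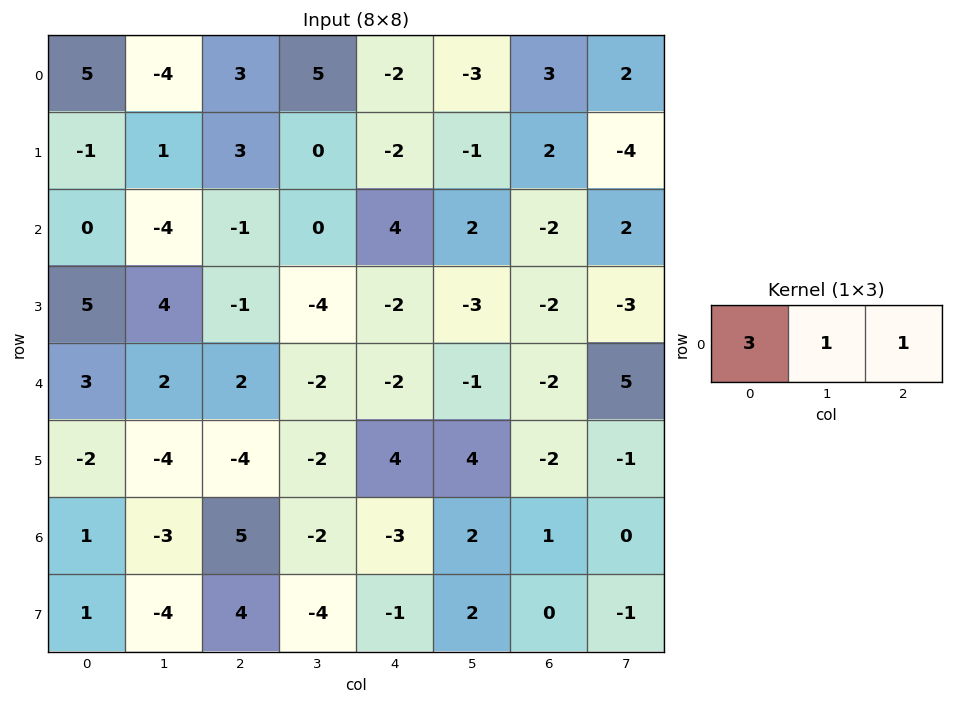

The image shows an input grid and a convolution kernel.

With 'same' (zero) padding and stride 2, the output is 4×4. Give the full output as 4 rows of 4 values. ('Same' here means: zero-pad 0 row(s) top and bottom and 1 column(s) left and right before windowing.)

1 -4 10 -4
-4 -13 6 6
5 6 -9 0
-2 -6 -7 7

Output[0,0]: The receptive field on the zero-padded input at this output position is [0 5 -4]. Elementwise product with the kernel and sum: 0·3 + 5·1 + -4·1.
Output[0,1]: The receptive field on the zero-padded input at this output position is [-4 3 5]. Elementwise product with the kernel and sum: -4·3 + 3·1 + 5·1.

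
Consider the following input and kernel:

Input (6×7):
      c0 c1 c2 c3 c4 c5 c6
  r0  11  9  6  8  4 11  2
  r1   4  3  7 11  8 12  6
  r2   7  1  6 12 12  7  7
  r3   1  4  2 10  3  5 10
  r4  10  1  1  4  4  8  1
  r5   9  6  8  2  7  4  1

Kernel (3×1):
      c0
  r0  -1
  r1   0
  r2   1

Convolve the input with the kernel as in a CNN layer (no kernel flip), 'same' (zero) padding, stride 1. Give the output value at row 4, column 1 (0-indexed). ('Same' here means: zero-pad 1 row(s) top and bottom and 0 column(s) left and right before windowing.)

2

The receptive field on the zero-padded input at this output position is [4 / 1 / 6]. Elementwise product with the kernel and sum: 4·-1 + 6·1.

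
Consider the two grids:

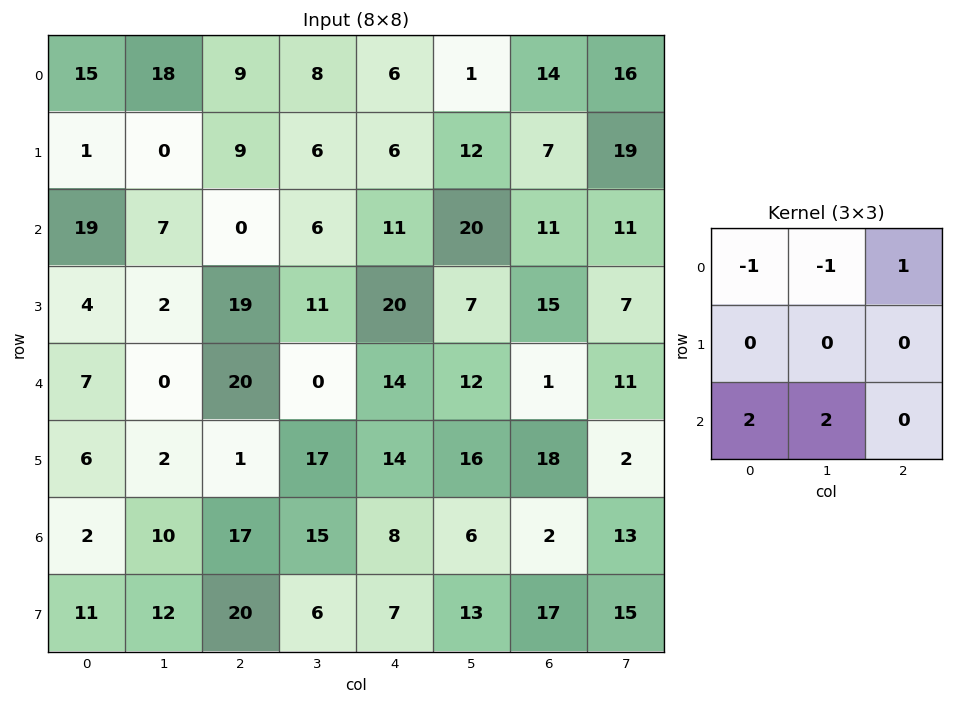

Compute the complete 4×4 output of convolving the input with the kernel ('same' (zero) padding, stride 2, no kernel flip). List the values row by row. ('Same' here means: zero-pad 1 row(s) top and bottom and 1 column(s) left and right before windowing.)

Output[0,0]: The receptive field on the zero-padded input at this output position is [0 0 0 / 0 15 18 / 0 1 0]. Elementwise product with the kernel and sum: 0·-1 + 0·-1 + 0·1 + 0·2 + 1·2.
Output[0,1]: The receptive field on the zero-padded input at this output position is [0 0 0 / 18 9 8 / 0 9 6]. Elementwise product with the kernel and sum: 0·-1 + 0·-1 + 0·1 + 0·2 + 9·2.

2 18 24 38
7 39 62 44
10 -4 38 53
18 78 11 28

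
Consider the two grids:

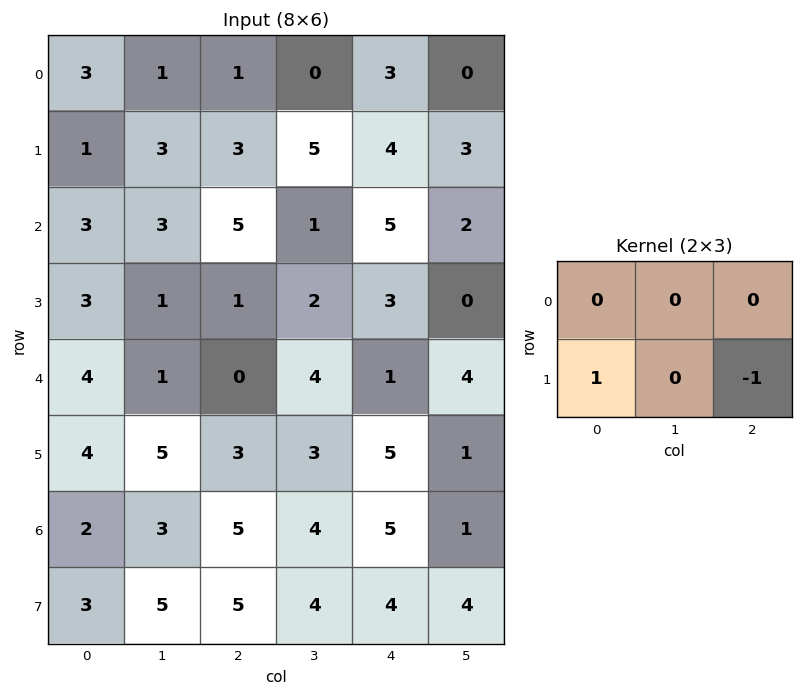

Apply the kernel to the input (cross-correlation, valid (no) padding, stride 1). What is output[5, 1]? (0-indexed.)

-1

The receptive field on the input at this output position is [5 3 3 / 3 5 4]. Elementwise product with the kernel and sum: 3·1 + 4·-1.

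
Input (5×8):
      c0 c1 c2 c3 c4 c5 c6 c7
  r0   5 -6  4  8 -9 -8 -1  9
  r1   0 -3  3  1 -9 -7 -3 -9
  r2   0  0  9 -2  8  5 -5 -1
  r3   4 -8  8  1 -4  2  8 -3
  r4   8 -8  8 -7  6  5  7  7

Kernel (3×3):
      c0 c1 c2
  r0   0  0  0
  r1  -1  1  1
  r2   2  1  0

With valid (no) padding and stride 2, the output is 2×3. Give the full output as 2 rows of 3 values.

0 5 20
4 -2 31

Output[0,0]: The receptive field on the input at this output position is [5 -6 4 / 0 -3 3 / 0 0 9]. Elementwise product with the kernel and sum: 0·-1 + -3·1 + 3·1 + 0·2 + 0·1.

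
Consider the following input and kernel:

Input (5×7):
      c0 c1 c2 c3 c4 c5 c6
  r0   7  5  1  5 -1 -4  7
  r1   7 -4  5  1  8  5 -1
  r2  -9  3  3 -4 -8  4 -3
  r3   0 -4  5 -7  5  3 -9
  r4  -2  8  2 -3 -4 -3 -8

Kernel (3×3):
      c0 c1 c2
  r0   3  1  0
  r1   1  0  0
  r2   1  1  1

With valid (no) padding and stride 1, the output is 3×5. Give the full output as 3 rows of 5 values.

Output[0,0]: The receptive field on the input at this output position is [7 5 1 / 7 -4 5 / -9 3 3]. Elementwise product with the kernel and sum: 7·3 + 5·1 + 7·1 + -9·1 + 3·1 + 3·1.
Output[0,1]: The receptive field on the input at this output position is [5 1 5 / -4 5 1 / 3 3 -4]. Elementwise product with the kernel and sum: 5·3 + 1·1 + -4·1 + 3·1 + 3·1 + -4·1.

30 14 4 7 -6
9 -10 22 8 20
-16 15 5 -37 -30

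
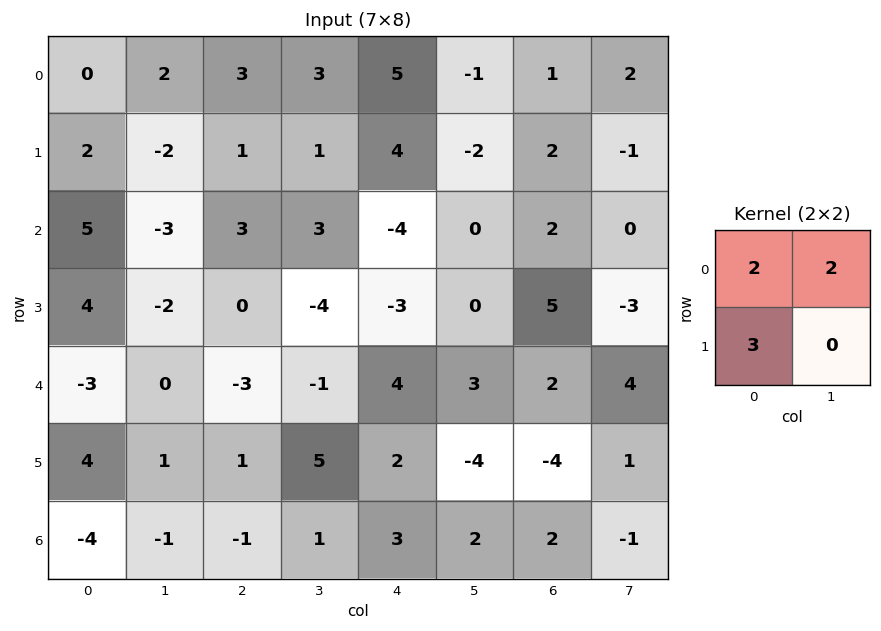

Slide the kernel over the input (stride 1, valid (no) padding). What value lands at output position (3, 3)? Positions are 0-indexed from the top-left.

-17

The receptive field on the input at this output position is [-4 -3 / -1 4]. Elementwise product with the kernel and sum: -4·2 + -3·2 + -1·3.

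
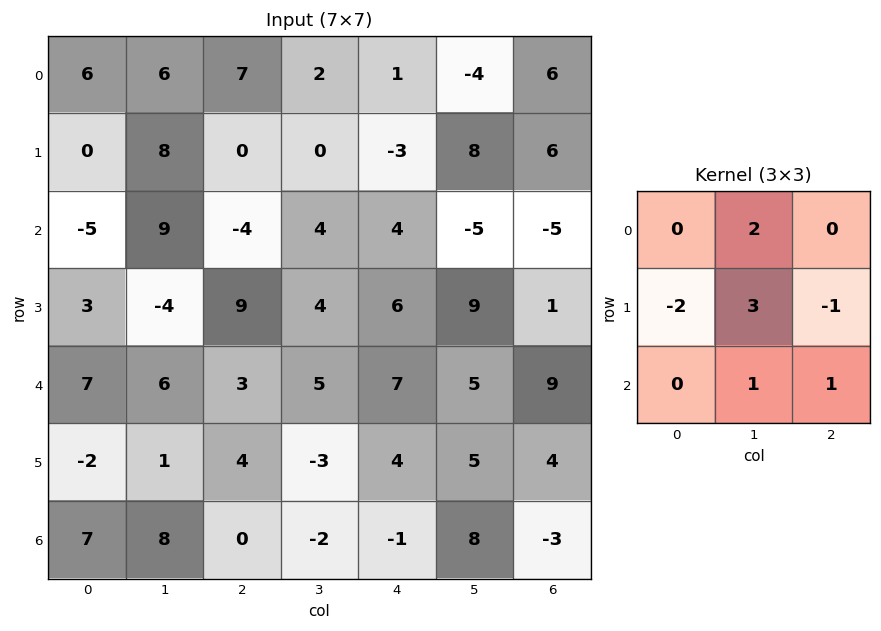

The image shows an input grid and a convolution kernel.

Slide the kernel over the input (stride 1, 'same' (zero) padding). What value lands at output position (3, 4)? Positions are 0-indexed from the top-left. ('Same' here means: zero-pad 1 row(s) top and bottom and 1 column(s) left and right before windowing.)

21

The receptive field on the zero-padded input at this output position is [4 4 -5 / 4 6 9 / 5 7 5]. Elementwise product with the kernel and sum: 4·2 + 4·-2 + 6·3 + 9·-1 + 7·1 + 5·1.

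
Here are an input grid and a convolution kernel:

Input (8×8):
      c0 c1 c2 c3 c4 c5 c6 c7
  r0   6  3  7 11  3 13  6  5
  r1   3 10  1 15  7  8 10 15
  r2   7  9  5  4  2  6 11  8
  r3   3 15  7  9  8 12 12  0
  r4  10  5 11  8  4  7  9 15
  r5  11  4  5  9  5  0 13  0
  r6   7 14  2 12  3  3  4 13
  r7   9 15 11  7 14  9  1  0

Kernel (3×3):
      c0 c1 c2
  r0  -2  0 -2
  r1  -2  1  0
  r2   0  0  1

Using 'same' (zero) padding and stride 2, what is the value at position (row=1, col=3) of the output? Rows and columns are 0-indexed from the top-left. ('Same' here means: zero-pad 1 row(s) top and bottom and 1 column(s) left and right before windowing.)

-47

The receptive field on the zero-padded input at this output position is [8 10 15 / 6 11 8 / 12 12 0]. Elementwise product with the kernel and sum: 8·-2 + 15·-2 + 6·-2 + 11·1 + 0·1.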